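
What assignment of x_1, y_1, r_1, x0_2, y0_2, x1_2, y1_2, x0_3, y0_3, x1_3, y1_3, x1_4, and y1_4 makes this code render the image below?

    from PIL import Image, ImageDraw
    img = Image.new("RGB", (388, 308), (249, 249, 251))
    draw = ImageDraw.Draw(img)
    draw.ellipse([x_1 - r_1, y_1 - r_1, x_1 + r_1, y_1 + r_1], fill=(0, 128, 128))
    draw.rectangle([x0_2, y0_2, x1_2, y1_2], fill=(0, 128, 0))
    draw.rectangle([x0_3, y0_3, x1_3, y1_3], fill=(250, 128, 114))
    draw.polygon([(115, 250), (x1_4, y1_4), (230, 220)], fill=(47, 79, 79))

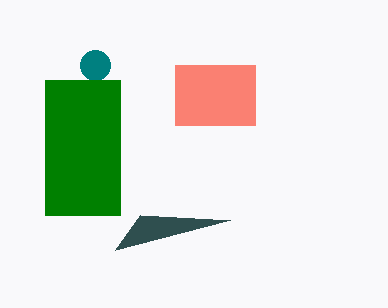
x_1 = 95; y_1 = 65; r_1 = 15; x0_2 = 45; y0_2 = 80; x1_2 = 120; y1_2 = 215; x0_3 = 175; y0_3 = 65; x1_3 = 255; y1_3 = 125; x1_4 = 140; y1_4 = 215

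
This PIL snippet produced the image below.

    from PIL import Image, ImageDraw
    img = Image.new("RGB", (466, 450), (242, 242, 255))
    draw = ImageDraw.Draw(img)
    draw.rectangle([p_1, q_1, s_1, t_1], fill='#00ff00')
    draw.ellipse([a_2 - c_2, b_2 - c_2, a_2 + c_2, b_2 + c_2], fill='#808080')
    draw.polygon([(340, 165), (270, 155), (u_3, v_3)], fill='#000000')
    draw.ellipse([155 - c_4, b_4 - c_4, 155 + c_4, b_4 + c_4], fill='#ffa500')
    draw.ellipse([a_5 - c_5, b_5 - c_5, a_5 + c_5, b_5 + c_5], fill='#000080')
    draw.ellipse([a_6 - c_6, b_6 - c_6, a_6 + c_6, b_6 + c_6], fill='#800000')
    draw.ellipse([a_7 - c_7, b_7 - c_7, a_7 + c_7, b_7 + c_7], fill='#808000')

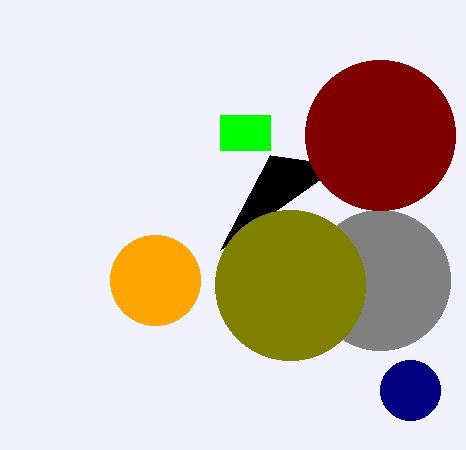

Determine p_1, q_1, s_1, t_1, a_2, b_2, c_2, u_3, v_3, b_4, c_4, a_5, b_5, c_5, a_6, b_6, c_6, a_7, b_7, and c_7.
p_1 = 220; q_1 = 115; s_1 = 270; t_1 = 150; a_2 = 380; b_2 = 280; c_2 = 70; u_3 = 220; v_3 = 250; b_4 = 280; c_4 = 45; a_5 = 410; b_5 = 390; c_5 = 30; a_6 = 380; b_6 = 135; c_6 = 75; a_7 = 290; b_7 = 285; c_7 = 75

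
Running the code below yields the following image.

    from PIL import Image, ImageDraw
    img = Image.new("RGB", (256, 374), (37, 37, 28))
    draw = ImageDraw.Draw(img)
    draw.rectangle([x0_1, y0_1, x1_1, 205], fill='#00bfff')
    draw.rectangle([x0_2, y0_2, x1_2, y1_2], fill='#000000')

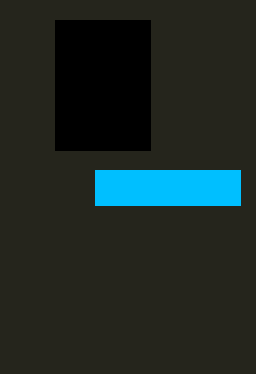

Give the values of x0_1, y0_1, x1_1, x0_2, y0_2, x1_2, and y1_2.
x0_1 = 95; y0_1 = 170; x1_1 = 240; x0_2 = 55; y0_2 = 20; x1_2 = 150; y1_2 = 150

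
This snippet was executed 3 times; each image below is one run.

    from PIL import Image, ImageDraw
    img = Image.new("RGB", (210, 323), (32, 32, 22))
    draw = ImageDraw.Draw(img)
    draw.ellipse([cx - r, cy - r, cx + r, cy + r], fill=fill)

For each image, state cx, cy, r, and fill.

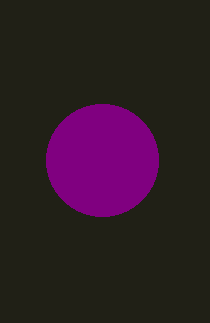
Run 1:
cx = 102; cy = 160; r = 56; fill = 'purple'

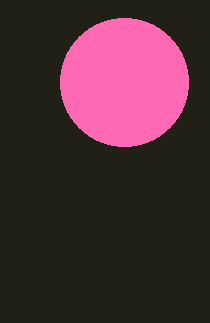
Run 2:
cx = 124
cy = 82
r = 64
fill = 'hotpink'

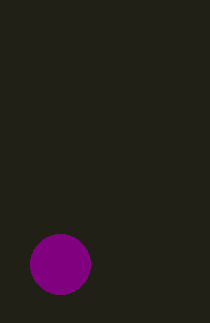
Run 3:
cx = 60; cy = 264; r = 30; fill = 'purple'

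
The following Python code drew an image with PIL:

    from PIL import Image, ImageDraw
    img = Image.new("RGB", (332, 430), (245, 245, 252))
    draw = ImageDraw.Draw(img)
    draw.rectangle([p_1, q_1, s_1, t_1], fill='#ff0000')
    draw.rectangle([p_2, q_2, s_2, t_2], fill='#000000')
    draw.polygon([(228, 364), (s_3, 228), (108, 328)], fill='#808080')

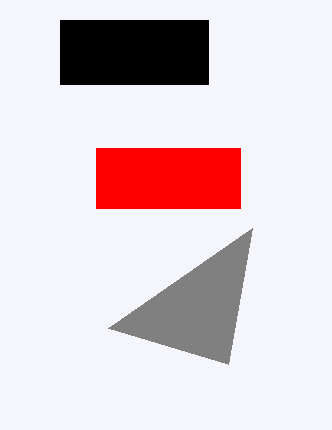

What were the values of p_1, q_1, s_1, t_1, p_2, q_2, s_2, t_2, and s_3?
p_1 = 96, q_1 = 148, s_1 = 240, t_1 = 208, p_2 = 60, q_2 = 20, s_2 = 208, t_2 = 84, s_3 = 252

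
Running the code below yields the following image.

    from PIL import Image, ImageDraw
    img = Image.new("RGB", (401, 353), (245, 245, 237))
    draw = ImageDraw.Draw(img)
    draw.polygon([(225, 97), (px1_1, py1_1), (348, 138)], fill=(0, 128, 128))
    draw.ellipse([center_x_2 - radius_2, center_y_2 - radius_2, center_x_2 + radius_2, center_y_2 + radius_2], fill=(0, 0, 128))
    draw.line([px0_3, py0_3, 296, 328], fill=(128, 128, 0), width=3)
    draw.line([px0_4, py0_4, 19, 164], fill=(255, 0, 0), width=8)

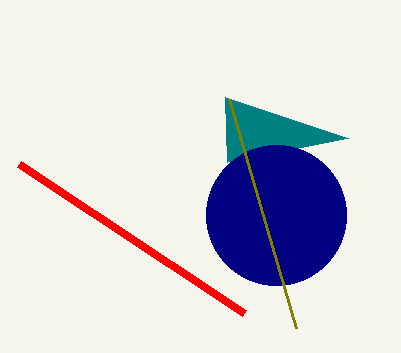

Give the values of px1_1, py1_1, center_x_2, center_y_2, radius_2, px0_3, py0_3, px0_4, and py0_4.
px1_1 = 227; py1_1 = 162; center_x_2 = 276; center_y_2 = 215; radius_2 = 70; px0_3 = 229; py0_3 = 99; px0_4 = 244; py0_4 = 313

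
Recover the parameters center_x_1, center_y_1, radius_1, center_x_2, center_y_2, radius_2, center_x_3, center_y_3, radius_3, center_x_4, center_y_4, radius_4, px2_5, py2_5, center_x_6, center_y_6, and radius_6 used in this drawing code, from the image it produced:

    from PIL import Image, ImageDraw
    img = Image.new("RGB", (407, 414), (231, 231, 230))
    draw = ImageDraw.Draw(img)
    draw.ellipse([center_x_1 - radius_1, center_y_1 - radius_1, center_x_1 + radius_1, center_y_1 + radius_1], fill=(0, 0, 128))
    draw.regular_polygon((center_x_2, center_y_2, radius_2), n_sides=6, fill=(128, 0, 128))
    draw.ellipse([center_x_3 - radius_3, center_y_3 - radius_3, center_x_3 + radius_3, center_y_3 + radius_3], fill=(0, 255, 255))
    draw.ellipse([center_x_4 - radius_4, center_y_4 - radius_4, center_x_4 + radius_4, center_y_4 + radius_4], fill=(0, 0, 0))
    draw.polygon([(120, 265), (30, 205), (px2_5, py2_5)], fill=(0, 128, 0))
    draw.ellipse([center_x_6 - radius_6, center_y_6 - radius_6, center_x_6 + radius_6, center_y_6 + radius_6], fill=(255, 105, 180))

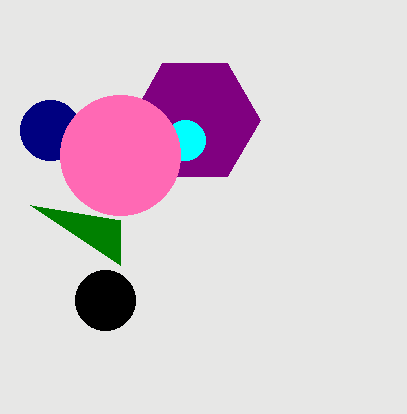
center_x_1 = 50; center_y_1 = 130; radius_1 = 30; center_x_2 = 195; center_y_2 = 120; radius_2 = 65; center_x_3 = 185; center_y_3 = 140; radius_3 = 20; center_x_4 = 105; center_y_4 = 300; radius_4 = 30; px2_5 = 120; py2_5 = 220; center_x_6 = 120; center_y_6 = 155; radius_6 = 60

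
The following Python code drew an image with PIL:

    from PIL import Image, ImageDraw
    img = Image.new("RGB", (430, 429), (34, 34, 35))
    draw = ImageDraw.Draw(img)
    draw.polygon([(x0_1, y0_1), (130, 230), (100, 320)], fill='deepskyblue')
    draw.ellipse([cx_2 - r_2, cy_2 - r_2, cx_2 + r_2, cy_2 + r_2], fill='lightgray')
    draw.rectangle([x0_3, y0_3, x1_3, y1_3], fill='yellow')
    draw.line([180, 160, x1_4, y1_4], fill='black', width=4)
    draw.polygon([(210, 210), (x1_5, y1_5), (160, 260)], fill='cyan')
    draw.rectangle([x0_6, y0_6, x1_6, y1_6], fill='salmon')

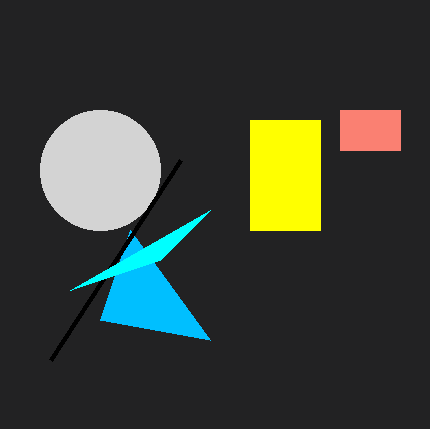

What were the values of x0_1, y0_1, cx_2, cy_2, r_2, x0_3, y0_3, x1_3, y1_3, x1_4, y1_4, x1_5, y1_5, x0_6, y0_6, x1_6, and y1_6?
x0_1 = 210, y0_1 = 340, cx_2 = 100, cy_2 = 170, r_2 = 60, x0_3 = 250, y0_3 = 120, x1_3 = 320, y1_3 = 230, x1_4 = 50, y1_4 = 360, x1_5 = 70, y1_5 = 290, x0_6 = 340, y0_6 = 110, x1_6 = 400, y1_6 = 150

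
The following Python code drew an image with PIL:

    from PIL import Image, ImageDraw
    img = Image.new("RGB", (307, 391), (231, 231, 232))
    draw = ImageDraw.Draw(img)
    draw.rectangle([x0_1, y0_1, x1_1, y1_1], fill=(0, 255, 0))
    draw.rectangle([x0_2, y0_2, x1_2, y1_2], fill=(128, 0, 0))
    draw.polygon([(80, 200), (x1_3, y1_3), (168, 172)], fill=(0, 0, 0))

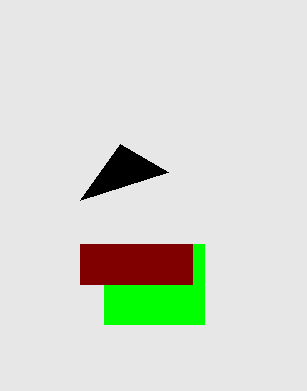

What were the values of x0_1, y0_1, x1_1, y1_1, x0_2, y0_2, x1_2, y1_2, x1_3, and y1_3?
x0_1 = 104, y0_1 = 244, x1_1 = 204, y1_1 = 324, x0_2 = 80, y0_2 = 244, x1_2 = 192, y1_2 = 284, x1_3 = 120, y1_3 = 144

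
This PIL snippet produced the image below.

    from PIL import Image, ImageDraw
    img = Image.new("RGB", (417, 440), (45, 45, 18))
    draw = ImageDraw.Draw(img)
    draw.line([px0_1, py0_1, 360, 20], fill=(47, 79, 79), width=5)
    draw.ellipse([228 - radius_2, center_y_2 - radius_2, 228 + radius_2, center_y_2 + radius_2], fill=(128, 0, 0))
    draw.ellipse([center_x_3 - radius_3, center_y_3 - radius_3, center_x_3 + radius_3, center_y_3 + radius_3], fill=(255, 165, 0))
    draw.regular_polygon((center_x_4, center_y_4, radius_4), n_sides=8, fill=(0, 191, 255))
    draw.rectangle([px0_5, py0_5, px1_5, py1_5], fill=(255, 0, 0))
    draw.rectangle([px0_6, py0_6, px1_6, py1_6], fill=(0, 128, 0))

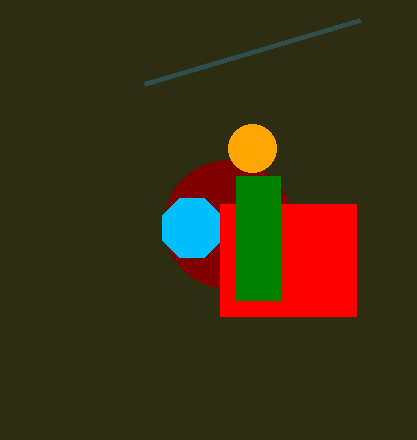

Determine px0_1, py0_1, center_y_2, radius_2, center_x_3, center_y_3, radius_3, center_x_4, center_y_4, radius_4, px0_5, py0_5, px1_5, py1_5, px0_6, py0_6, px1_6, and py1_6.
px0_1 = 144, py0_1 = 84, center_y_2 = 224, radius_2 = 64, center_x_3 = 252, center_y_3 = 148, radius_3 = 24, center_x_4 = 192, center_y_4 = 228, radius_4 = 32, px0_5 = 220, py0_5 = 204, px1_5 = 356, py1_5 = 316, px0_6 = 236, py0_6 = 176, px1_6 = 280, py1_6 = 300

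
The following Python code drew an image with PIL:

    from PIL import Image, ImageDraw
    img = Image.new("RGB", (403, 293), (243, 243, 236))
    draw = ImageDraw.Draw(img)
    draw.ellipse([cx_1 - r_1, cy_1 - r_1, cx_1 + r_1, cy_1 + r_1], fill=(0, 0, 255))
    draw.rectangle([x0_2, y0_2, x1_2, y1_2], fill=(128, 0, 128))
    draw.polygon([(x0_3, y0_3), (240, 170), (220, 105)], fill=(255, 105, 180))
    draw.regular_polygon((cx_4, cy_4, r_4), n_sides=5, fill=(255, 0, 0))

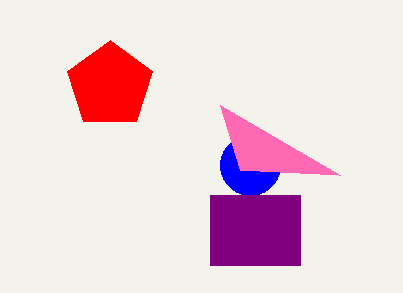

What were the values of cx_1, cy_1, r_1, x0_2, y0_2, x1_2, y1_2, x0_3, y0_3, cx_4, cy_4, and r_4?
cx_1 = 250, cy_1 = 165, r_1 = 30, x0_2 = 210, y0_2 = 195, x1_2 = 300, y1_2 = 265, x0_3 = 340, y0_3 = 175, cx_4 = 110, cy_4 = 85, r_4 = 45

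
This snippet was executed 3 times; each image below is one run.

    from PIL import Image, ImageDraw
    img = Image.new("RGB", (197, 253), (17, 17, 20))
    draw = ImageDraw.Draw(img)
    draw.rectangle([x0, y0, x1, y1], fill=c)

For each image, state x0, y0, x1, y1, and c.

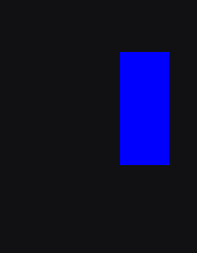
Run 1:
x0 = 120; y0 = 52; x1 = 168; y1 = 164; c = 'blue'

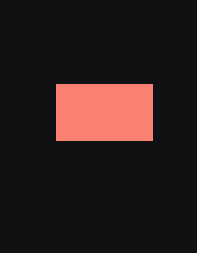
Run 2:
x0 = 56
y0 = 84
x1 = 152
y1 = 140
c = 'salmon'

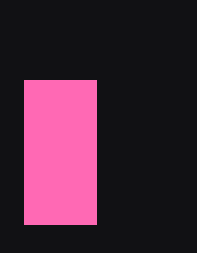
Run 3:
x0 = 24; y0 = 80; x1 = 96; y1 = 224; c = 'hotpink'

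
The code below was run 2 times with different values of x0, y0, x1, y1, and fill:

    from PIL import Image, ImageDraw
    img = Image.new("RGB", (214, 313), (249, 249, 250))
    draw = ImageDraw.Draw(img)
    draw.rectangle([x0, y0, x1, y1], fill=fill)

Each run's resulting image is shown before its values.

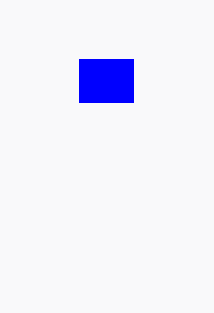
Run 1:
x0 = 79; y0 = 59; x1 = 133; y1 = 102; fill = 'blue'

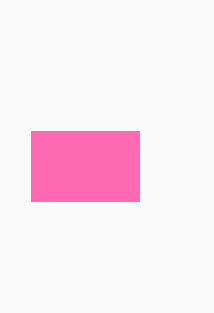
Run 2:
x0 = 31, y0 = 131, x1 = 139, y1 = 201, fill = 'hotpink'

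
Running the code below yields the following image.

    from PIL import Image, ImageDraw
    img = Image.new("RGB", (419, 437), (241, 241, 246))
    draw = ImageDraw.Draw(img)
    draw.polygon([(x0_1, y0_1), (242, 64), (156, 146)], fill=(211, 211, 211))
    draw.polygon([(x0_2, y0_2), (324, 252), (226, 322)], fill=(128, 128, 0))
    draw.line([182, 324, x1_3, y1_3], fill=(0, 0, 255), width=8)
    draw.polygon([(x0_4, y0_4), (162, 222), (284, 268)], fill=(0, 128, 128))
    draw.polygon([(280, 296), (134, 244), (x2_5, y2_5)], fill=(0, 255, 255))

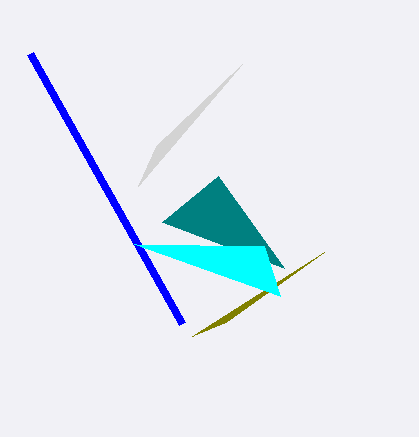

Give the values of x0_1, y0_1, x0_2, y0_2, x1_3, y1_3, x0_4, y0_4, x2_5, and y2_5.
x0_1 = 138, y0_1 = 186, x0_2 = 192, y0_2 = 336, x1_3 = 30, y1_3 = 54, x0_4 = 218, y0_4 = 176, x2_5 = 264, y2_5 = 246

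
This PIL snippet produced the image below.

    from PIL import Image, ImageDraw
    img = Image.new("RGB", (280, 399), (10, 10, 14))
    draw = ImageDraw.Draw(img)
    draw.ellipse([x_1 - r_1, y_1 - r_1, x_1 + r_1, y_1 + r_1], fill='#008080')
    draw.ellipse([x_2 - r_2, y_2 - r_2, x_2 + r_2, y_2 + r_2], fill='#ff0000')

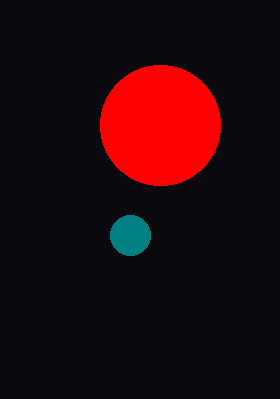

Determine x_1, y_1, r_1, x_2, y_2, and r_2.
x_1 = 130, y_1 = 235, r_1 = 20, x_2 = 160, y_2 = 125, r_2 = 60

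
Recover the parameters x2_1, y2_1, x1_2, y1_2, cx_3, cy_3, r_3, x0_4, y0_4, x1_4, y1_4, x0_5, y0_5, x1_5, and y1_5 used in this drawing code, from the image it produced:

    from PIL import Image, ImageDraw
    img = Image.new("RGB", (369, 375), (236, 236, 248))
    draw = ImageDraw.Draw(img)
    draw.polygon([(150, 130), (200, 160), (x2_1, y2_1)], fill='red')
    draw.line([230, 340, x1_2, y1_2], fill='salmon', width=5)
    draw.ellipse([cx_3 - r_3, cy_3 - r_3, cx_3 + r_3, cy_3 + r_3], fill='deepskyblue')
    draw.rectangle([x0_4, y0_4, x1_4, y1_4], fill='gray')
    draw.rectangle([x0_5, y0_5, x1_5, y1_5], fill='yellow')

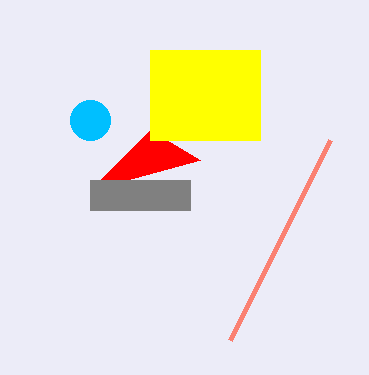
x2_1 = 90; y2_1 = 190; x1_2 = 330; y1_2 = 140; cx_3 = 90; cy_3 = 120; r_3 = 20; x0_4 = 90; y0_4 = 180; x1_4 = 190; y1_4 = 210; x0_5 = 150; y0_5 = 50; x1_5 = 260; y1_5 = 140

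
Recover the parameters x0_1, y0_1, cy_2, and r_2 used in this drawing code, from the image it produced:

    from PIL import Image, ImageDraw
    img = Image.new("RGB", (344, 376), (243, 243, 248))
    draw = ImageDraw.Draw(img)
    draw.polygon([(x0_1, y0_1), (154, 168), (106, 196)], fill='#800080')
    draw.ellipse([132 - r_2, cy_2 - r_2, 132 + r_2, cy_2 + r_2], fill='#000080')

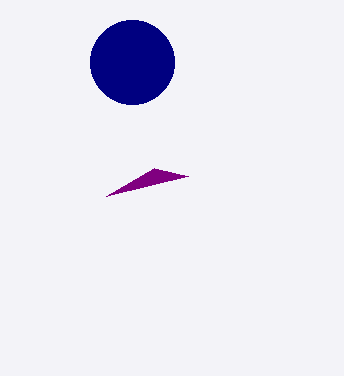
x0_1 = 188; y0_1 = 176; cy_2 = 62; r_2 = 42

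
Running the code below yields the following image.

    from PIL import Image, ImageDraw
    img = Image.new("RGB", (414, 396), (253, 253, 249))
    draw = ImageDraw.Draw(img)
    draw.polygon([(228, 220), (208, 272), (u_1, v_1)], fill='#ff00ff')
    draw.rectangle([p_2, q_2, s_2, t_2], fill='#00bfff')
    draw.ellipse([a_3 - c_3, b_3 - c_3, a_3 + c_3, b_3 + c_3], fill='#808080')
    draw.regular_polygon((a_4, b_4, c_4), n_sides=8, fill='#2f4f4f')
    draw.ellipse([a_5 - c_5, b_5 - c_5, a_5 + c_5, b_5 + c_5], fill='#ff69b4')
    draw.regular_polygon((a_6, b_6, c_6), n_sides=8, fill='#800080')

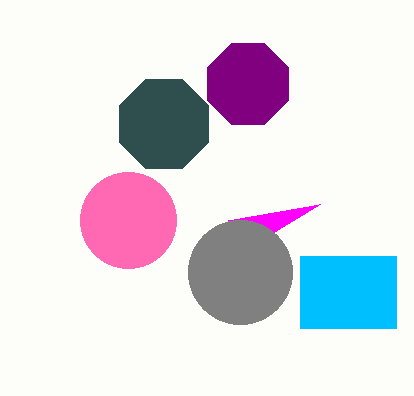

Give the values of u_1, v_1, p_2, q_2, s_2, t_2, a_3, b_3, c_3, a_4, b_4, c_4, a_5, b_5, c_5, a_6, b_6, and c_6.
u_1 = 320; v_1 = 204; p_2 = 300; q_2 = 256; s_2 = 396; t_2 = 328; a_3 = 240; b_3 = 272; c_3 = 52; a_4 = 164; b_4 = 124; c_4 = 48; a_5 = 128; b_5 = 220; c_5 = 48; a_6 = 248; b_6 = 84; c_6 = 44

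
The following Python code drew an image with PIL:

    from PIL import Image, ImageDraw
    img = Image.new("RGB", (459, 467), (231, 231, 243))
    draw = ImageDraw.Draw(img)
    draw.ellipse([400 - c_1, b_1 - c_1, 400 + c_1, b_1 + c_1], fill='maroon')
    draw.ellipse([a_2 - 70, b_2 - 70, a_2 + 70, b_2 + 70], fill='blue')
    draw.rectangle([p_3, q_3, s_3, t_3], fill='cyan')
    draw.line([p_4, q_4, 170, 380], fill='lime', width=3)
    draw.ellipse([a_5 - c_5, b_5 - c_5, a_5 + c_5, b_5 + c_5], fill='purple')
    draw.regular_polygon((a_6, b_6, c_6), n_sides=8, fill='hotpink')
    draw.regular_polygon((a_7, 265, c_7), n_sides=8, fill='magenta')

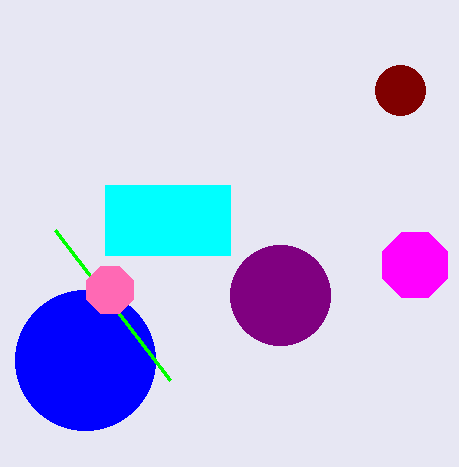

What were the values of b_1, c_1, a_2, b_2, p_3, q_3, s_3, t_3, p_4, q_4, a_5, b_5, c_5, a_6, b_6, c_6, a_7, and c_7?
b_1 = 90
c_1 = 25
a_2 = 85
b_2 = 360
p_3 = 105
q_3 = 185
s_3 = 230
t_3 = 255
p_4 = 55
q_4 = 230
a_5 = 280
b_5 = 295
c_5 = 50
a_6 = 110
b_6 = 290
c_6 = 25
a_7 = 415
c_7 = 35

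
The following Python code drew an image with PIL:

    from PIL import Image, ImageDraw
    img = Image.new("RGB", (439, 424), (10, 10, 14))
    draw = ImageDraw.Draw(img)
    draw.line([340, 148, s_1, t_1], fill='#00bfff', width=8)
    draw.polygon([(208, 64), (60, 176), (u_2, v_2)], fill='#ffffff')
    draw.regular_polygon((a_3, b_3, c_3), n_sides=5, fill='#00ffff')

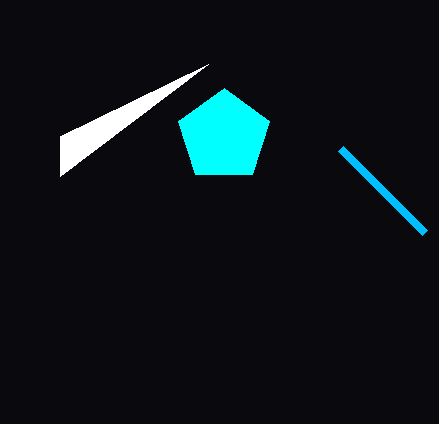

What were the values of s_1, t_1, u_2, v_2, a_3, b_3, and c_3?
s_1 = 424; t_1 = 232; u_2 = 60; v_2 = 136; a_3 = 224; b_3 = 136; c_3 = 48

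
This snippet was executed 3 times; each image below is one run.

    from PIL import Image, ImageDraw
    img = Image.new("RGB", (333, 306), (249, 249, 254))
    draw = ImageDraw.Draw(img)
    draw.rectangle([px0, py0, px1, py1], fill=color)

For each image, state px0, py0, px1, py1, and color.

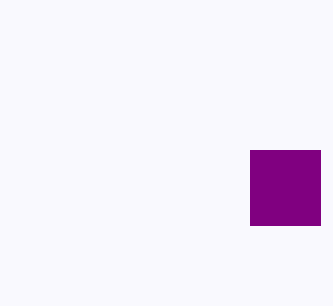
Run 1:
px0 = 250
py0 = 150
px1 = 320
py1 = 225
color = 'purple'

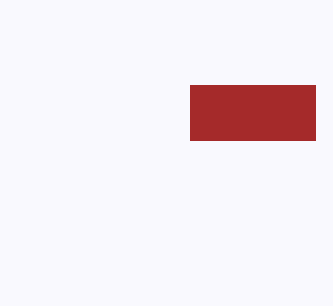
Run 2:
px0 = 190; py0 = 85; px1 = 315; py1 = 140; color = 'brown'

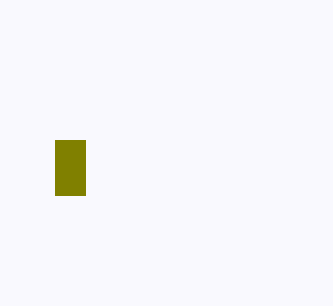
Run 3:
px0 = 55
py0 = 140
px1 = 85
py1 = 195
color = 'olive'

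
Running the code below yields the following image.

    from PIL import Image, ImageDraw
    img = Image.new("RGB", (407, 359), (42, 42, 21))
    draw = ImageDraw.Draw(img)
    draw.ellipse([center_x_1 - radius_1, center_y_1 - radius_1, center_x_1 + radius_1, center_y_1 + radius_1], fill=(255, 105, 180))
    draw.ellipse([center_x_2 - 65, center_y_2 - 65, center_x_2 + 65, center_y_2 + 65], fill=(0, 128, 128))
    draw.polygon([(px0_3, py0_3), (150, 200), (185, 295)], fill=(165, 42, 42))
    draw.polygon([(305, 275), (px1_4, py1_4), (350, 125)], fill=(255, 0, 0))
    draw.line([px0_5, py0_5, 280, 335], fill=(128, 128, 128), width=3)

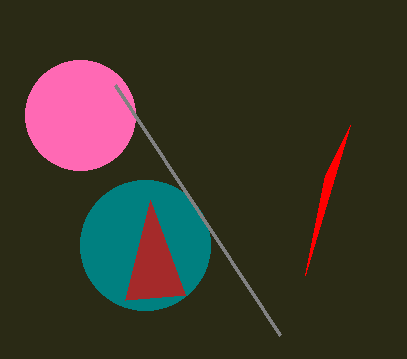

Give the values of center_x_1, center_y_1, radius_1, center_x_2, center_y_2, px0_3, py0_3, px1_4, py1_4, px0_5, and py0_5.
center_x_1 = 80; center_y_1 = 115; radius_1 = 55; center_x_2 = 145; center_y_2 = 245; px0_3 = 125; py0_3 = 300; px1_4 = 325; py1_4 = 175; px0_5 = 115; py0_5 = 85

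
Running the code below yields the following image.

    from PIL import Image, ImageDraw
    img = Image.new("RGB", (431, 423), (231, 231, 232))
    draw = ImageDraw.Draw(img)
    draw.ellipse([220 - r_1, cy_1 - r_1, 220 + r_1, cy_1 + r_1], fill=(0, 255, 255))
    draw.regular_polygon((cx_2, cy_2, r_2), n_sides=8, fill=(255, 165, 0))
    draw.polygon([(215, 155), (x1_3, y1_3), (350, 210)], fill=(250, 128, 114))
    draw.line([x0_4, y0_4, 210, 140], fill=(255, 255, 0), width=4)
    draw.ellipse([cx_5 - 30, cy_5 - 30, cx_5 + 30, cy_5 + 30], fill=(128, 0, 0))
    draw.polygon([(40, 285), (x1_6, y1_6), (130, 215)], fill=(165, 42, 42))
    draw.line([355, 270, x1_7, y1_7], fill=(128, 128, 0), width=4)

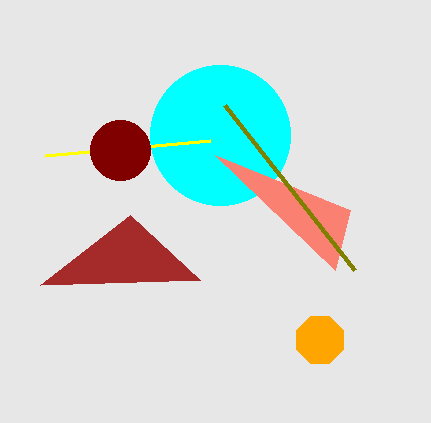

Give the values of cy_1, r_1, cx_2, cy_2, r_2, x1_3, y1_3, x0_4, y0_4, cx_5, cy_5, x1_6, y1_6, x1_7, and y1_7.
cy_1 = 135, r_1 = 70, cx_2 = 320, cy_2 = 340, r_2 = 25, x1_3 = 335, y1_3 = 270, x0_4 = 45, y0_4 = 155, cx_5 = 120, cy_5 = 150, x1_6 = 200, y1_6 = 280, x1_7 = 225, y1_7 = 105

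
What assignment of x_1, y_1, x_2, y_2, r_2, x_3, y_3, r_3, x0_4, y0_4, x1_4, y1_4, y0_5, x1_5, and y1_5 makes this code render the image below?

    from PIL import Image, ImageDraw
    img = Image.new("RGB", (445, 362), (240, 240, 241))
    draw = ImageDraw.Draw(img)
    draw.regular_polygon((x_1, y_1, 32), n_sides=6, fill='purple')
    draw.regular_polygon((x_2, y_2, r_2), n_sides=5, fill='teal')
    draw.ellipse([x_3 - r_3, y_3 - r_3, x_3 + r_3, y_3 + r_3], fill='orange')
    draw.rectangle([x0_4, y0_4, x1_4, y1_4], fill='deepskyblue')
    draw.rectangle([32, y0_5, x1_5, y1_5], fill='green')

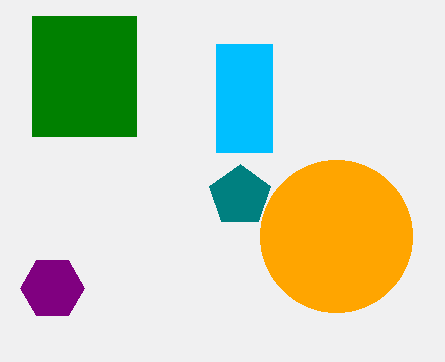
x_1 = 52; y_1 = 288; x_2 = 240; y_2 = 196; r_2 = 32; x_3 = 336; y_3 = 236; r_3 = 76; x0_4 = 216; y0_4 = 44; x1_4 = 272; y1_4 = 152; y0_5 = 16; x1_5 = 136; y1_5 = 136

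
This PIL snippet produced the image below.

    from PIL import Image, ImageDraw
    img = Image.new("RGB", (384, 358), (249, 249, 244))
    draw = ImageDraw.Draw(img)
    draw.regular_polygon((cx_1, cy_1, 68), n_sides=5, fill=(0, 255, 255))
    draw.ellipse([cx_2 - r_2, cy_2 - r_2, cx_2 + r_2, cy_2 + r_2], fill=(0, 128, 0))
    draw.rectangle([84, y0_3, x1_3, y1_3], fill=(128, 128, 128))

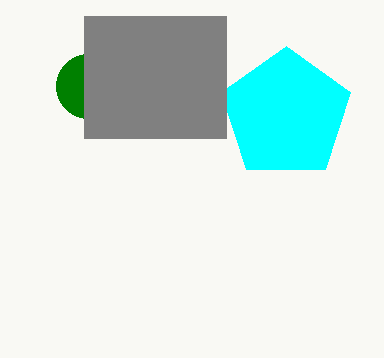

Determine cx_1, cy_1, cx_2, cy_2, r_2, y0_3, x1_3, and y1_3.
cx_1 = 286; cy_1 = 114; cx_2 = 88; cy_2 = 86; r_2 = 32; y0_3 = 16; x1_3 = 226; y1_3 = 138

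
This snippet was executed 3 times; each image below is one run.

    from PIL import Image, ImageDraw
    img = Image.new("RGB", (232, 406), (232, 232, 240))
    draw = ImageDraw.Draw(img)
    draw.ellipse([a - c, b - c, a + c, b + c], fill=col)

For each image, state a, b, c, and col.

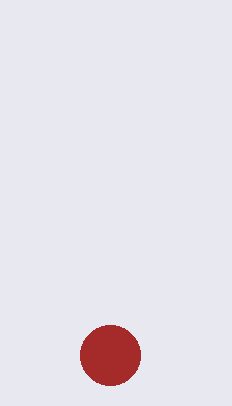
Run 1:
a = 110, b = 355, c = 30, col = 'brown'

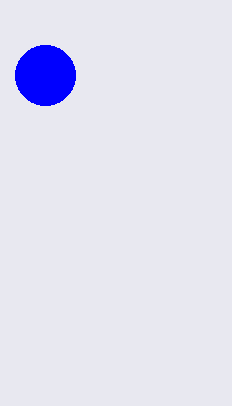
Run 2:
a = 45; b = 75; c = 30; col = 'blue'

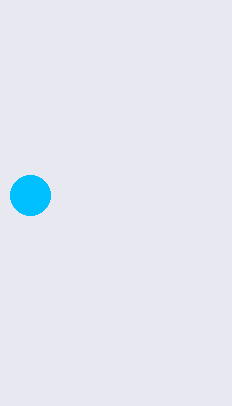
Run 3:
a = 30; b = 195; c = 20; col = 'deepskyblue'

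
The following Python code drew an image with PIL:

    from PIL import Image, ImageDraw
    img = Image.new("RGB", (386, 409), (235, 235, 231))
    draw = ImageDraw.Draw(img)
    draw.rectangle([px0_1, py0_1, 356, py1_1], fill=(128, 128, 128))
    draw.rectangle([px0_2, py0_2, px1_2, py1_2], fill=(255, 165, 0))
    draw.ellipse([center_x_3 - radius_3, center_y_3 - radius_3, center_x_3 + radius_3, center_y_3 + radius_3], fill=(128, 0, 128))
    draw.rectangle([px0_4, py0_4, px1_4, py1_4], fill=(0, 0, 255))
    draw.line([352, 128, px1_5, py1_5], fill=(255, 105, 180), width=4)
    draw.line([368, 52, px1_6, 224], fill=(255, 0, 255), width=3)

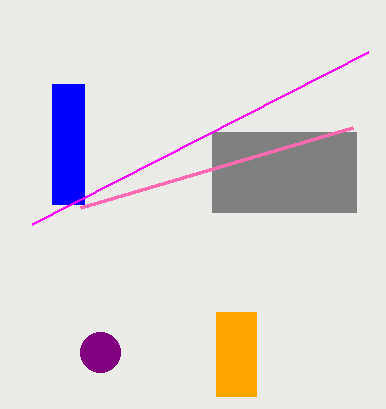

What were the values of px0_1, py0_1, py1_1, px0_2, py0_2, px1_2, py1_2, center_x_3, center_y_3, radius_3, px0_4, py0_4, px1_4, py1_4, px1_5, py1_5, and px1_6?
px0_1 = 212; py0_1 = 132; py1_1 = 212; px0_2 = 216; py0_2 = 312; px1_2 = 256; py1_2 = 396; center_x_3 = 100; center_y_3 = 352; radius_3 = 20; px0_4 = 52; py0_4 = 84; px1_4 = 84; py1_4 = 204; px1_5 = 80; py1_5 = 208; px1_6 = 32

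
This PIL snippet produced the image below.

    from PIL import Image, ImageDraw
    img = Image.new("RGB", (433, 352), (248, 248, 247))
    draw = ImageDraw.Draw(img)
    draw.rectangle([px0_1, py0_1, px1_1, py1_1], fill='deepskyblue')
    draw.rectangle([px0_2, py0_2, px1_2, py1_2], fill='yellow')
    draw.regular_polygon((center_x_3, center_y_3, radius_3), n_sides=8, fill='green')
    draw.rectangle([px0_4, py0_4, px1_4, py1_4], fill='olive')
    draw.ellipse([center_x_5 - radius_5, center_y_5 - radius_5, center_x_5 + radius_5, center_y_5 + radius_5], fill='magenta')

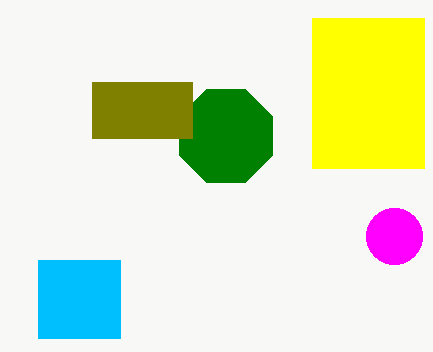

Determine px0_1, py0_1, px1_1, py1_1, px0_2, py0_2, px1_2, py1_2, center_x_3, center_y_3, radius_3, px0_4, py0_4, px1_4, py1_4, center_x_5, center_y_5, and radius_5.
px0_1 = 38
py0_1 = 260
px1_1 = 120
py1_1 = 338
px0_2 = 312
py0_2 = 18
px1_2 = 424
py1_2 = 168
center_x_3 = 226
center_y_3 = 136
radius_3 = 50
px0_4 = 92
py0_4 = 82
px1_4 = 192
py1_4 = 138
center_x_5 = 394
center_y_5 = 236
radius_5 = 28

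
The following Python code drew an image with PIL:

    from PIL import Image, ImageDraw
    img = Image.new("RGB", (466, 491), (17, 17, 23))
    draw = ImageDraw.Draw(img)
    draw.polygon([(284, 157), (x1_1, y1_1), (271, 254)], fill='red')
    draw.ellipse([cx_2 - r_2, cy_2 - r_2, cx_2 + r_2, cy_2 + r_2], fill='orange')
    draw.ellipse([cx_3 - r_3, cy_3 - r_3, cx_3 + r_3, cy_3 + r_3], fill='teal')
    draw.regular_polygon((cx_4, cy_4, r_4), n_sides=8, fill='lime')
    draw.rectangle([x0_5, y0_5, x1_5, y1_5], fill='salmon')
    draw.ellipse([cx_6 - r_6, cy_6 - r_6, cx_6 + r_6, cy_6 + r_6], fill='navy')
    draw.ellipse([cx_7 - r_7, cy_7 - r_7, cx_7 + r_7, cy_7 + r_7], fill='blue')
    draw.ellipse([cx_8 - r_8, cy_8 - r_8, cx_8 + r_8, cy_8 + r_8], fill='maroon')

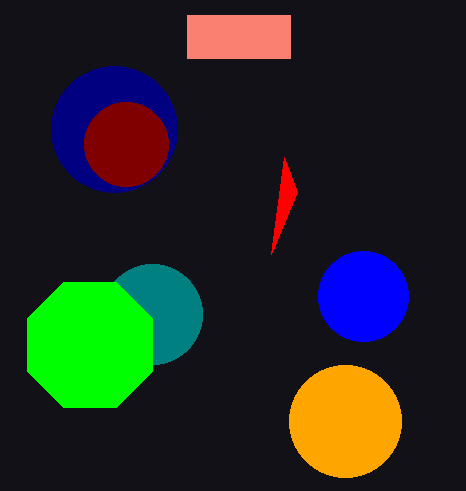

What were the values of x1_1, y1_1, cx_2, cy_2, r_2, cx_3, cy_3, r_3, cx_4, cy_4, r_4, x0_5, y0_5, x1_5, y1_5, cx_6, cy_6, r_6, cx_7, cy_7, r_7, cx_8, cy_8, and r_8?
x1_1 = 297
y1_1 = 192
cx_2 = 345
cy_2 = 421
r_2 = 56
cx_3 = 152
cy_3 = 314
r_3 = 50
cx_4 = 90
cy_4 = 345
r_4 = 68
x0_5 = 187
y0_5 = 15
x1_5 = 290
y1_5 = 58
cx_6 = 114
cy_6 = 129
r_6 = 63
cx_7 = 363
cy_7 = 296
r_7 = 45
cx_8 = 126
cy_8 = 144
r_8 = 42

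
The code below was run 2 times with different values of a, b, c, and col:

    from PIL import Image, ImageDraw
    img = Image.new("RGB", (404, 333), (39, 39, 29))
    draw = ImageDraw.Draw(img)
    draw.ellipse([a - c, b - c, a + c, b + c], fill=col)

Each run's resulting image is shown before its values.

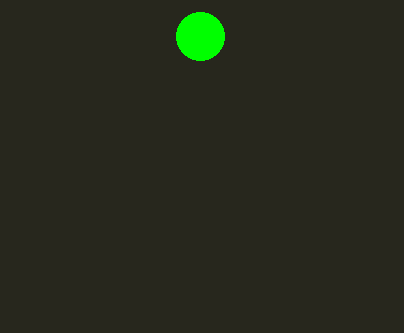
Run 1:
a = 200, b = 36, c = 24, col = 'lime'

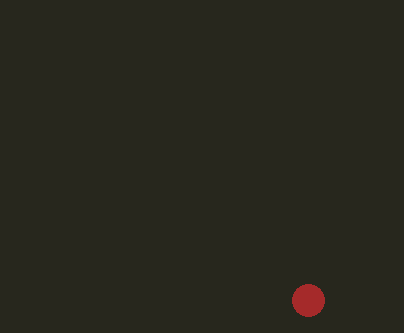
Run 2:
a = 308; b = 300; c = 16; col = 'brown'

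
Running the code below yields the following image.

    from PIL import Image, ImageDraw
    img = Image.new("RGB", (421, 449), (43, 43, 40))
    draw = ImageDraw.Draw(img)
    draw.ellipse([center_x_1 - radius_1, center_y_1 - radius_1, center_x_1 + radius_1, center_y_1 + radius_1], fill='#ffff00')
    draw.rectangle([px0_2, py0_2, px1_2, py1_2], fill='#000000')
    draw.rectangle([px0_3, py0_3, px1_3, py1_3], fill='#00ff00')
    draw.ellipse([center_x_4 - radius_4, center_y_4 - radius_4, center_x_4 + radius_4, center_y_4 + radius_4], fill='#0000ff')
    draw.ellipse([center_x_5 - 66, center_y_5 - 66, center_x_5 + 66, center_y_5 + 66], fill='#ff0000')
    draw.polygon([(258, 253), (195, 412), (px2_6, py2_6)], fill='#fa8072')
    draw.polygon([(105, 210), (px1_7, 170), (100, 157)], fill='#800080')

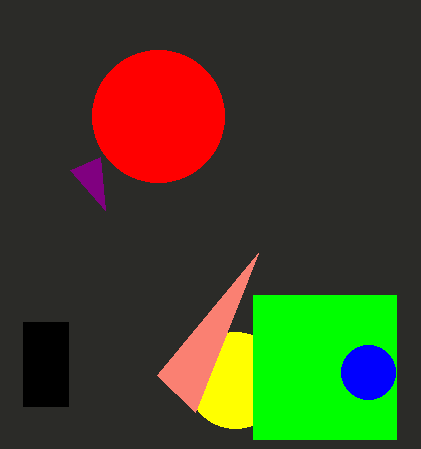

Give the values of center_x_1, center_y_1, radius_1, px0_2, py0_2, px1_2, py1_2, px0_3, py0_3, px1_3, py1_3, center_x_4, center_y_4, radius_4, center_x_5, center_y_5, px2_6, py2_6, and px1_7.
center_x_1 = 235
center_y_1 = 380
radius_1 = 48
px0_2 = 23
py0_2 = 322
px1_2 = 68
py1_2 = 406
px0_3 = 253
py0_3 = 295
px1_3 = 396
py1_3 = 439
center_x_4 = 368
center_y_4 = 372
radius_4 = 27
center_x_5 = 158
center_y_5 = 116
px2_6 = 157
py2_6 = 375
px1_7 = 70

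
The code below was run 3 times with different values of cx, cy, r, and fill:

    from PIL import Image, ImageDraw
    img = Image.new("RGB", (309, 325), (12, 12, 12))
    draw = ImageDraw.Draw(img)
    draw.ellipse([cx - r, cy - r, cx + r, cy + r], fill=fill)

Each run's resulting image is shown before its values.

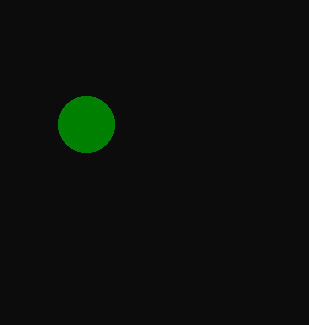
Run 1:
cx = 86, cy = 124, r = 28, fill = 'green'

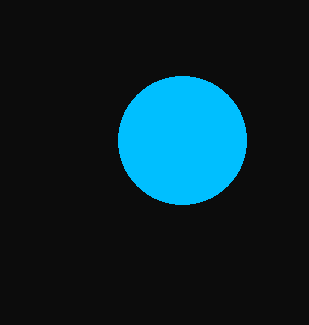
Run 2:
cx = 182
cy = 140
r = 64
fill = 'deepskyblue'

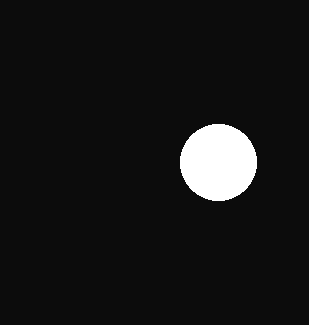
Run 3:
cx = 218; cy = 162; r = 38; fill = 'white'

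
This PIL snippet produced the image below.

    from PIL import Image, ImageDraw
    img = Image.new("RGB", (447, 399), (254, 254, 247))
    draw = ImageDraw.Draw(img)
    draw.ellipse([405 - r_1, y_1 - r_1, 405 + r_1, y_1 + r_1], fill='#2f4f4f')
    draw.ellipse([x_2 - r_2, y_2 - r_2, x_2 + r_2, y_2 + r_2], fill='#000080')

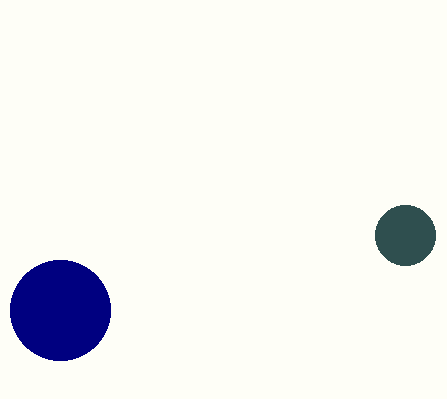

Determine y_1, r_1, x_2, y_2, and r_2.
y_1 = 235, r_1 = 30, x_2 = 60, y_2 = 310, r_2 = 50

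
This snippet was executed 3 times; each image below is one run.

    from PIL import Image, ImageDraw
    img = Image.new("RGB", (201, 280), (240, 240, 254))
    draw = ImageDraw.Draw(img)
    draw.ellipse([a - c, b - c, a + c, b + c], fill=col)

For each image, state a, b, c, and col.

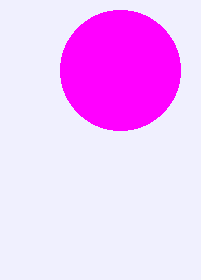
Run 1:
a = 120, b = 70, c = 60, col = 'magenta'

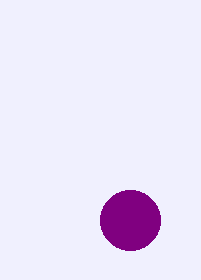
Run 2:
a = 130, b = 220, c = 30, col = 'purple'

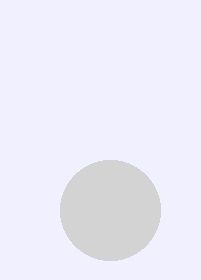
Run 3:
a = 110, b = 210, c = 50, col = 'lightgray'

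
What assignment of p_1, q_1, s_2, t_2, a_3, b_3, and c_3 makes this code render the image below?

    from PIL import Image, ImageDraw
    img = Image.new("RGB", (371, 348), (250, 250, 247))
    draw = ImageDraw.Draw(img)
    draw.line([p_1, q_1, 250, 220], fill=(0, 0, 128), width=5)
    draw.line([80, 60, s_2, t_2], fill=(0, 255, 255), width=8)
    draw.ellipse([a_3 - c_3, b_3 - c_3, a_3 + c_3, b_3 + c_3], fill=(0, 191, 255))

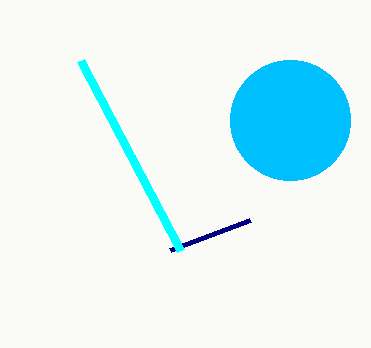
p_1 = 170; q_1 = 250; s_2 = 180; t_2 = 250; a_3 = 290; b_3 = 120; c_3 = 60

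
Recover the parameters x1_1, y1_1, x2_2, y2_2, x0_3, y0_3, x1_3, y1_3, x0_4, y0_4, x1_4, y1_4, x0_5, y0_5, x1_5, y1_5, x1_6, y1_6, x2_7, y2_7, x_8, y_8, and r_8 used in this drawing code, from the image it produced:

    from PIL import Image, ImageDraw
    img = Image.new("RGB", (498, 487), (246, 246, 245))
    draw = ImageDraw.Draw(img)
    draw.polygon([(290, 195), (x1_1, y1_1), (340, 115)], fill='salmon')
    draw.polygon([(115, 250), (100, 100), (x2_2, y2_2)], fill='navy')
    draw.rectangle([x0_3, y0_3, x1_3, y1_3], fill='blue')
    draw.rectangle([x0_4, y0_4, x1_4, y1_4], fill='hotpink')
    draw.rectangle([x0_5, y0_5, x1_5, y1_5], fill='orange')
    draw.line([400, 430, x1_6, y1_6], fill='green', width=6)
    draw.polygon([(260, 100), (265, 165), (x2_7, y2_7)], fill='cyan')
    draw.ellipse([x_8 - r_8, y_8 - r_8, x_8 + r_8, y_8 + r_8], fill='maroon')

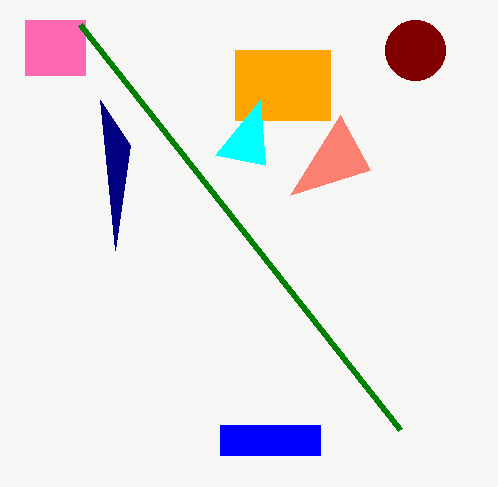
x1_1 = 370; y1_1 = 170; x2_2 = 130; y2_2 = 145; x0_3 = 220; y0_3 = 425; x1_3 = 320; y1_3 = 455; x0_4 = 25; y0_4 = 20; x1_4 = 85; y1_4 = 75; x0_5 = 235; y0_5 = 50; x1_5 = 330; y1_5 = 120; x1_6 = 80; y1_6 = 25; x2_7 = 215; y2_7 = 155; x_8 = 415; y_8 = 50; r_8 = 30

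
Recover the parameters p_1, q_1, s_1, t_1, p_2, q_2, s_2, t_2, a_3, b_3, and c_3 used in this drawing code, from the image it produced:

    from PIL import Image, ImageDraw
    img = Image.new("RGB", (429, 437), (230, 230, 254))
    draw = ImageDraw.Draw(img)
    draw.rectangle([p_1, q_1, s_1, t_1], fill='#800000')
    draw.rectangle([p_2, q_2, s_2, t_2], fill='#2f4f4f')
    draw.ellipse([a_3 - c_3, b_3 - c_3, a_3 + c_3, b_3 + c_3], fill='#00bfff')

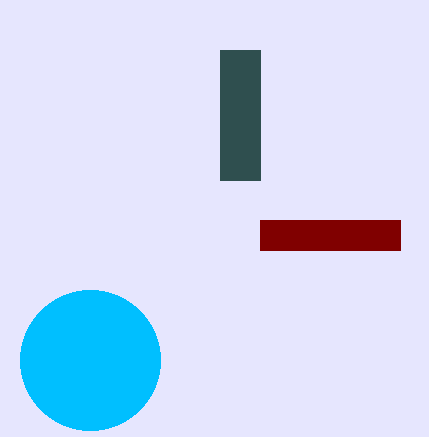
p_1 = 260, q_1 = 220, s_1 = 400, t_1 = 250, p_2 = 220, q_2 = 50, s_2 = 260, t_2 = 180, a_3 = 90, b_3 = 360, c_3 = 70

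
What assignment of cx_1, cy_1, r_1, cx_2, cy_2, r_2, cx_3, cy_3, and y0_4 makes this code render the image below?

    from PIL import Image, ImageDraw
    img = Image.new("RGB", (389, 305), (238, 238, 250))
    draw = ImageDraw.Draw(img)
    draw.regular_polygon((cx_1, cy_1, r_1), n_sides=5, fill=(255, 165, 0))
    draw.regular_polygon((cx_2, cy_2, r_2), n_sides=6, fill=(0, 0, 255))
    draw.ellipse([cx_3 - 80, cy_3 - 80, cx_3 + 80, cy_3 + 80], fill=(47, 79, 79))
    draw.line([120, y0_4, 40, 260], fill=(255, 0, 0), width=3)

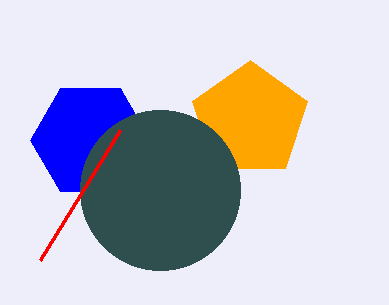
cx_1 = 250
cy_1 = 120
r_1 = 60
cx_2 = 90
cy_2 = 140
r_2 = 60
cx_3 = 160
cy_3 = 190
y0_4 = 130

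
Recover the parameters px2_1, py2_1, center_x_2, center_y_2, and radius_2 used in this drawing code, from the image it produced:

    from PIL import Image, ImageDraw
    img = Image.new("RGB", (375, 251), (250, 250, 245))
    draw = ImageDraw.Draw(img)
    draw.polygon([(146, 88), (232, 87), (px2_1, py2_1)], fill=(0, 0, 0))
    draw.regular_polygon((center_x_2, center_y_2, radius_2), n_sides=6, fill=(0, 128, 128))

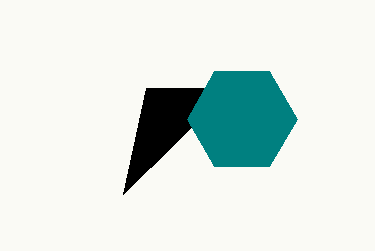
px2_1 = 123; py2_1 = 194; center_x_2 = 242; center_y_2 = 119; radius_2 = 55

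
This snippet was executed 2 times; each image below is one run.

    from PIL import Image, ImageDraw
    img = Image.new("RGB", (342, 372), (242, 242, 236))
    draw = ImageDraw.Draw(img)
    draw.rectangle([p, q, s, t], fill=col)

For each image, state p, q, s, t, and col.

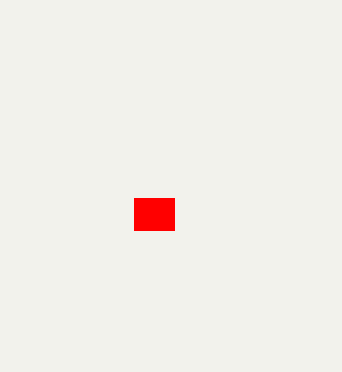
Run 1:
p = 134; q = 198; s = 174; t = 230; col = 'red'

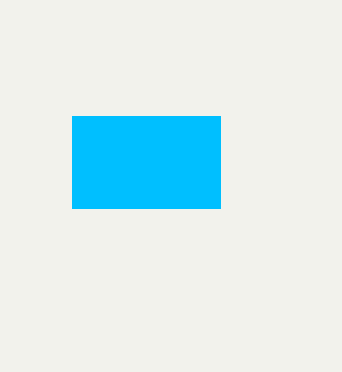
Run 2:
p = 72, q = 116, s = 220, t = 208, col = 'deepskyblue'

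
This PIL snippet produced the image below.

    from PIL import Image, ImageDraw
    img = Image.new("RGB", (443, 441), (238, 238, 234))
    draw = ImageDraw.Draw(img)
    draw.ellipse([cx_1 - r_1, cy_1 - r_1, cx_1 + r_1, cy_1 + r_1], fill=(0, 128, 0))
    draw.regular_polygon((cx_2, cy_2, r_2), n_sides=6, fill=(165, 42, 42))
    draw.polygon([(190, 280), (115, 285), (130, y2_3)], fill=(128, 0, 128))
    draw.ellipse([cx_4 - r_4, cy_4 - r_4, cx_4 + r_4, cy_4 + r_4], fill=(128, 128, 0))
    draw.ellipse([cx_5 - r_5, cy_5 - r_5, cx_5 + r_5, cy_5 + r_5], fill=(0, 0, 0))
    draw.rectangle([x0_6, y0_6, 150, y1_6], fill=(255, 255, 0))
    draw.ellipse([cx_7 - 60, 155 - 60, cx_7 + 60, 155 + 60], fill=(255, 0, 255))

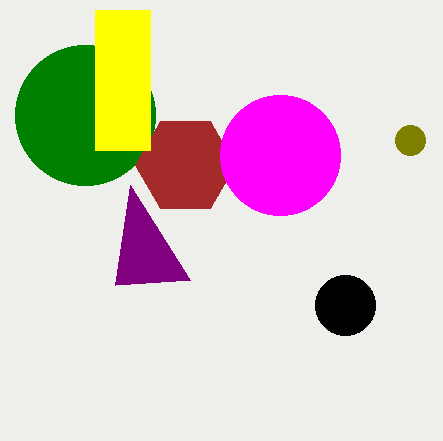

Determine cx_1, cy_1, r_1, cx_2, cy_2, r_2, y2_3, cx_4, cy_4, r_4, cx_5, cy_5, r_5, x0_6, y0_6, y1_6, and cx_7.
cx_1 = 85
cy_1 = 115
r_1 = 70
cx_2 = 185
cy_2 = 165
r_2 = 50
y2_3 = 185
cx_4 = 410
cy_4 = 140
r_4 = 15
cx_5 = 345
cy_5 = 305
r_5 = 30
x0_6 = 95
y0_6 = 10
y1_6 = 150
cx_7 = 280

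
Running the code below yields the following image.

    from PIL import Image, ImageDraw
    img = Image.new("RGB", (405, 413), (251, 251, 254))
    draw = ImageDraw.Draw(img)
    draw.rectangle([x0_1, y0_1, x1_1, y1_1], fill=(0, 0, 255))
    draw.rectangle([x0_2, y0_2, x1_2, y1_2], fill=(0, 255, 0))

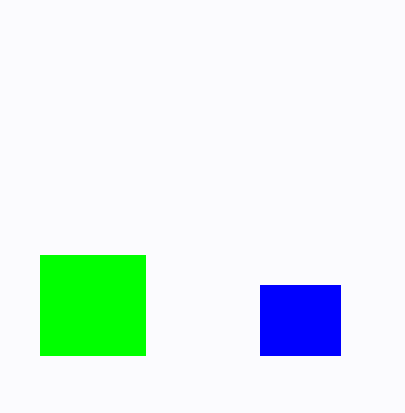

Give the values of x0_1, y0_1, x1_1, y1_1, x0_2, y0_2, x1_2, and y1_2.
x0_1 = 260, y0_1 = 285, x1_1 = 340, y1_1 = 355, x0_2 = 40, y0_2 = 255, x1_2 = 145, y1_2 = 355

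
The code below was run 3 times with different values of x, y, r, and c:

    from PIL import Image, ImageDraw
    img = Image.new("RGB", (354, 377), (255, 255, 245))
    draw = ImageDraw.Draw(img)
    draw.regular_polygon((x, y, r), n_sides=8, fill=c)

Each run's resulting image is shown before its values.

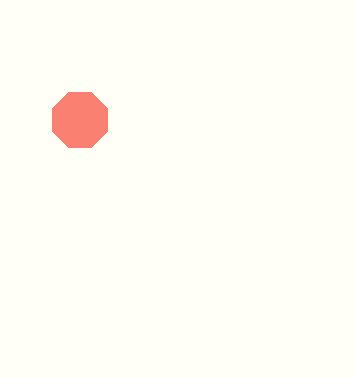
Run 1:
x = 80
y = 120
r = 30
c = 'salmon'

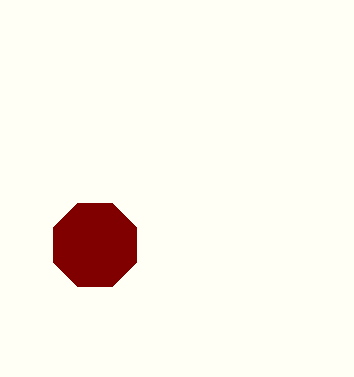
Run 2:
x = 95, y = 245, r = 45, c = 'maroon'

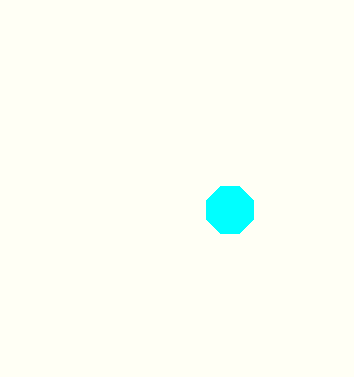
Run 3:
x = 230; y = 210; r = 25; c = 'cyan'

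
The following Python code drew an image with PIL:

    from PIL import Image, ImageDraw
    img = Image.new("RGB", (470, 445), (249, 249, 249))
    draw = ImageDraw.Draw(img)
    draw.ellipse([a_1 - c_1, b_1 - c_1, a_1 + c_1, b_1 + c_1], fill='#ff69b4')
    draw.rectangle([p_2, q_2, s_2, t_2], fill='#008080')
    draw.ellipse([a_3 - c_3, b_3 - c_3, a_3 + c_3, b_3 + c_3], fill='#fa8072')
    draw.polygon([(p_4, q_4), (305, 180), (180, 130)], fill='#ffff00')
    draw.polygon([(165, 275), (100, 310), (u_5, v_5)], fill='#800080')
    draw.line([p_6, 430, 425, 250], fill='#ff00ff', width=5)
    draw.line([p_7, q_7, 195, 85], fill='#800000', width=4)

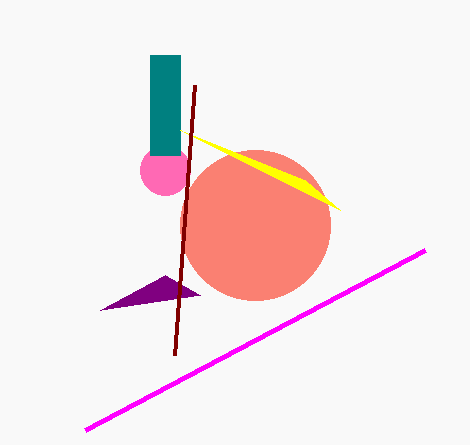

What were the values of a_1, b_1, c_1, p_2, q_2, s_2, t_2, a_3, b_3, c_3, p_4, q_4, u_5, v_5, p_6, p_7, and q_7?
a_1 = 165; b_1 = 170; c_1 = 25; p_2 = 150; q_2 = 55; s_2 = 180; t_2 = 155; a_3 = 255; b_3 = 225; c_3 = 75; p_4 = 340; q_4 = 210; u_5 = 200; v_5 = 295; p_6 = 85; p_7 = 175; q_7 = 355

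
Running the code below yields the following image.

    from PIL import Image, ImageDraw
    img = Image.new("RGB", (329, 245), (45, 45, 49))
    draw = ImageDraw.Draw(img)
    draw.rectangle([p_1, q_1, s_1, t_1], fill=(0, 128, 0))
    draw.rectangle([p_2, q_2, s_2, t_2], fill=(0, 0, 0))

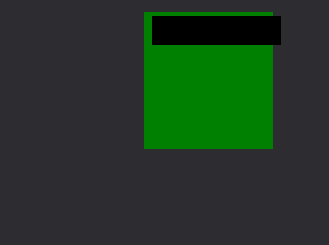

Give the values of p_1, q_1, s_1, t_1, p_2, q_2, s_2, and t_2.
p_1 = 144
q_1 = 12
s_1 = 272
t_1 = 148
p_2 = 152
q_2 = 16
s_2 = 280
t_2 = 44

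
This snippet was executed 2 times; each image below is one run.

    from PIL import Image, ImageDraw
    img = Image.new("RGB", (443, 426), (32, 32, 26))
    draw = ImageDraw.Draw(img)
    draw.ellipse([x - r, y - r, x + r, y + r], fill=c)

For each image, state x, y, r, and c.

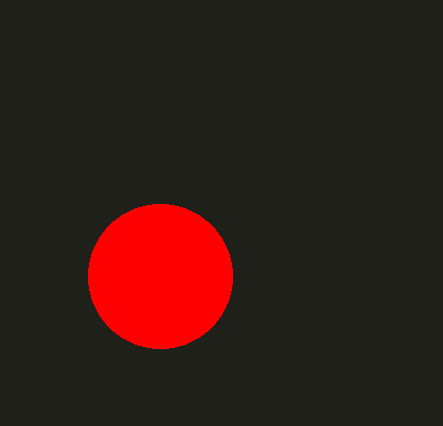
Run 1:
x = 160; y = 276; r = 72; c = 'red'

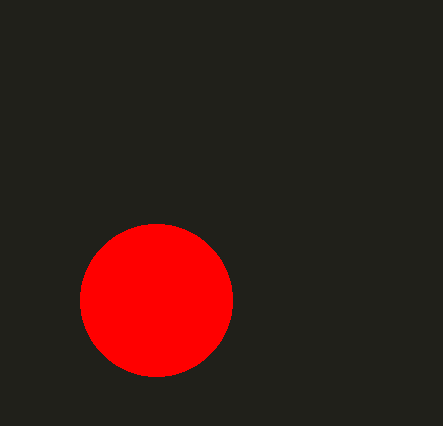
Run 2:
x = 156
y = 300
r = 76
c = 'red'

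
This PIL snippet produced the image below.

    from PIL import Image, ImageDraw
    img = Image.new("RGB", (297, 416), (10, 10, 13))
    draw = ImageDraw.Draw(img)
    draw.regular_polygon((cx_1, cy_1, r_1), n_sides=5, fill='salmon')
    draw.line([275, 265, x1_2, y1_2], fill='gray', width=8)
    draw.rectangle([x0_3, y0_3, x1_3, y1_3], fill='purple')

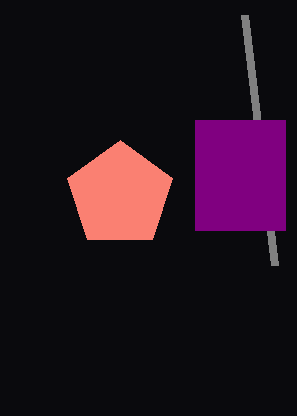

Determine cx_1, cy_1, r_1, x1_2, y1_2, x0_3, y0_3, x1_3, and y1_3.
cx_1 = 120; cy_1 = 195; r_1 = 55; x1_2 = 245; y1_2 = 15; x0_3 = 195; y0_3 = 120; x1_3 = 285; y1_3 = 230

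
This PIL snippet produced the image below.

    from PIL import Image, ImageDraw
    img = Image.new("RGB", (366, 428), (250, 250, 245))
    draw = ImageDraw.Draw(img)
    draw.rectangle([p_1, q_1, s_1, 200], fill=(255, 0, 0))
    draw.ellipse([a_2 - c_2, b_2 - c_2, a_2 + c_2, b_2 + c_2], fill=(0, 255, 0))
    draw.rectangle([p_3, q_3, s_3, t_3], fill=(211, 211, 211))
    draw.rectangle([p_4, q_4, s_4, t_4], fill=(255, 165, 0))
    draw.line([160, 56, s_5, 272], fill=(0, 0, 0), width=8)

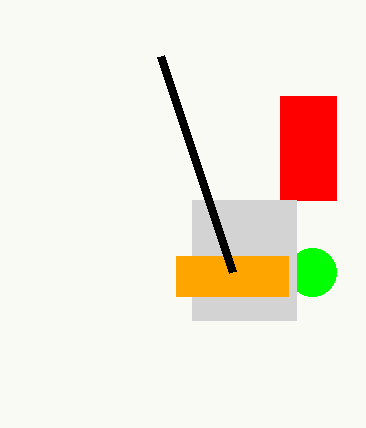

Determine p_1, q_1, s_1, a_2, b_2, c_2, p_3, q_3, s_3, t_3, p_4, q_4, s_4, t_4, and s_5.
p_1 = 280, q_1 = 96, s_1 = 336, a_2 = 312, b_2 = 272, c_2 = 24, p_3 = 192, q_3 = 200, s_3 = 296, t_3 = 320, p_4 = 176, q_4 = 256, s_4 = 288, t_4 = 296, s_5 = 232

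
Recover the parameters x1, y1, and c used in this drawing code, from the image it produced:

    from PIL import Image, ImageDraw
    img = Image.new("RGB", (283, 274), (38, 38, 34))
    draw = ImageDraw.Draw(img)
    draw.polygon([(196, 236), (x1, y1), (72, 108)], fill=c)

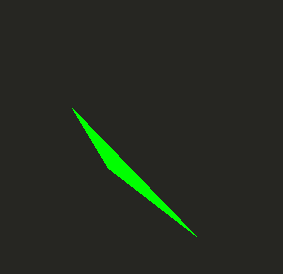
x1 = 108; y1 = 168; c = 'lime'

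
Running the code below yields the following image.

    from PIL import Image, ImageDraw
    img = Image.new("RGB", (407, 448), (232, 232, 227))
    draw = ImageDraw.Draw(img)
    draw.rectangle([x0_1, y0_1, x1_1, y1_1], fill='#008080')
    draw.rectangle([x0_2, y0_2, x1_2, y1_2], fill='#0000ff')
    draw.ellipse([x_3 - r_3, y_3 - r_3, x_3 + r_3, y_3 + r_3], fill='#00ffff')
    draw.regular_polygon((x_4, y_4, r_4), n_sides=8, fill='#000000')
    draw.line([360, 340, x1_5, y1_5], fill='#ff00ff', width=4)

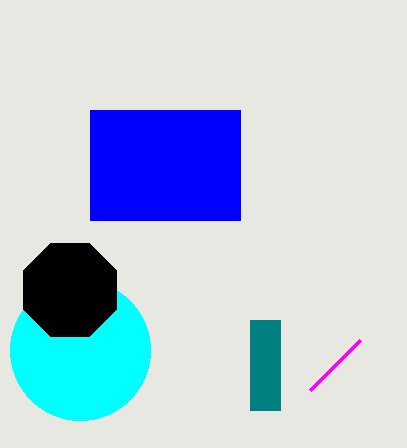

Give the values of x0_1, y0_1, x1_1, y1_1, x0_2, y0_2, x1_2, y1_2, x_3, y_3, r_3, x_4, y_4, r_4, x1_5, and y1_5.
x0_1 = 250; y0_1 = 320; x1_1 = 280; y1_1 = 410; x0_2 = 90; y0_2 = 110; x1_2 = 240; y1_2 = 220; x_3 = 80; y_3 = 350; r_3 = 70; x_4 = 70; y_4 = 290; r_4 = 50; x1_5 = 310; y1_5 = 390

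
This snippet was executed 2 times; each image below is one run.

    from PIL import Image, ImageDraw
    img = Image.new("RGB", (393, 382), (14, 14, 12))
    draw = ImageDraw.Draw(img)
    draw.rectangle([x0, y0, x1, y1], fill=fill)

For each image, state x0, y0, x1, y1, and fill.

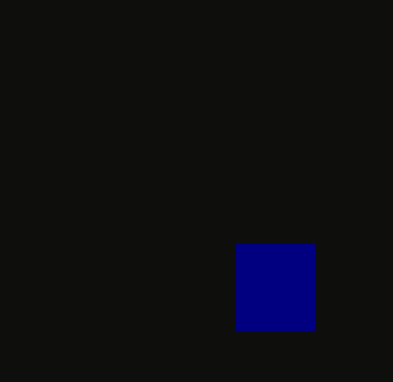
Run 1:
x0 = 236, y0 = 244, x1 = 314, y1 = 330, fill = 'navy'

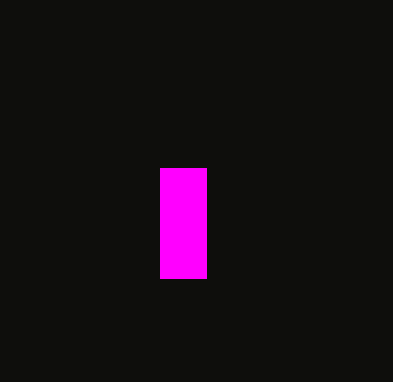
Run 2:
x0 = 160; y0 = 168; x1 = 206; y1 = 278; fill = 'magenta'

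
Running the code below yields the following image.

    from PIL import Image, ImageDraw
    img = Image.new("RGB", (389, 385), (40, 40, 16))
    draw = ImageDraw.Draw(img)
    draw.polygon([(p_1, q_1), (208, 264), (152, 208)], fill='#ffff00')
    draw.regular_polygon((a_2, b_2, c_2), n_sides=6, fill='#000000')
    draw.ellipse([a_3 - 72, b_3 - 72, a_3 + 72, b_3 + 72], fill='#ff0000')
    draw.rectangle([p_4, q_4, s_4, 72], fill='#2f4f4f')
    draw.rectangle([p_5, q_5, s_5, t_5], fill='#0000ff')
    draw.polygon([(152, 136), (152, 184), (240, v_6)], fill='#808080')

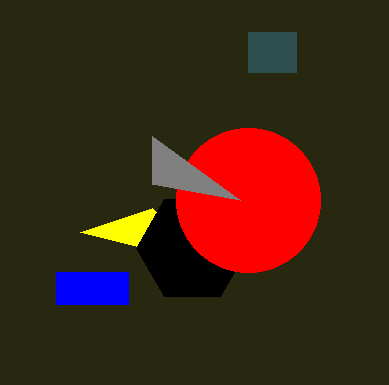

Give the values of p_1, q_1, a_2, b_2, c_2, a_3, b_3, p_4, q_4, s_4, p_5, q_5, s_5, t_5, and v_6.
p_1 = 80; q_1 = 232; a_2 = 192; b_2 = 248; c_2 = 56; a_3 = 248; b_3 = 200; p_4 = 248; q_4 = 32; s_4 = 296; p_5 = 56; q_5 = 272; s_5 = 128; t_5 = 304; v_6 = 200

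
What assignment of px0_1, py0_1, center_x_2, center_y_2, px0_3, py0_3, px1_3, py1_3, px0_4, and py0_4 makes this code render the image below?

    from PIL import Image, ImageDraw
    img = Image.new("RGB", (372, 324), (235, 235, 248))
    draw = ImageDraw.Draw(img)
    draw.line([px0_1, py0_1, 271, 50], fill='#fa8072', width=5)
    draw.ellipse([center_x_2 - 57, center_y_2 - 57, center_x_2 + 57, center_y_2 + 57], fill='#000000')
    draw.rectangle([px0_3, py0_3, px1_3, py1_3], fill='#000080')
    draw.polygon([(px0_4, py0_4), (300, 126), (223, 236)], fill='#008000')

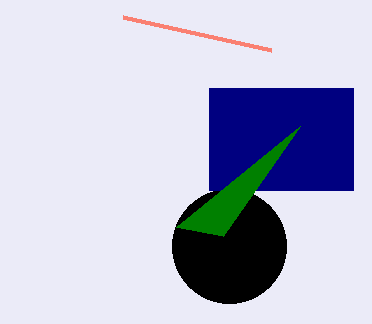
px0_1 = 123; py0_1 = 17; center_x_2 = 229; center_y_2 = 246; px0_3 = 209; py0_3 = 88; px1_3 = 353; py1_3 = 190; px0_4 = 176; py0_4 = 227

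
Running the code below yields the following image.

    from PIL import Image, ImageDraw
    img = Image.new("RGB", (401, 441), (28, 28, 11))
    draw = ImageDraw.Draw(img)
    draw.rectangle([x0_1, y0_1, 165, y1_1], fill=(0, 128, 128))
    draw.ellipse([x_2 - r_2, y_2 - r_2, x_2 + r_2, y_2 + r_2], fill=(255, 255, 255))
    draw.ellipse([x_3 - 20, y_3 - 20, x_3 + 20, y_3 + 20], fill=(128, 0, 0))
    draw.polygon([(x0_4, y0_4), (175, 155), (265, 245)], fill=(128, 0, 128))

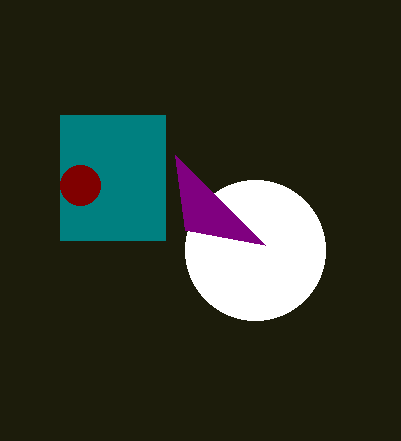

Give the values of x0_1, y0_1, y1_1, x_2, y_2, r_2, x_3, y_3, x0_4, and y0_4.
x0_1 = 60; y0_1 = 115; y1_1 = 240; x_2 = 255; y_2 = 250; r_2 = 70; x_3 = 80; y_3 = 185; x0_4 = 185; y0_4 = 230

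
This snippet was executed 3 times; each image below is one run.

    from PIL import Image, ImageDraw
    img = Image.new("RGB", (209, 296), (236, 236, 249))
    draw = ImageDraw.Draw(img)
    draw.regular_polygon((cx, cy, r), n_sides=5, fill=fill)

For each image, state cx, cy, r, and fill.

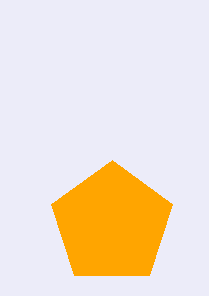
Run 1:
cx = 112
cy = 224
r = 64
fill = 'orange'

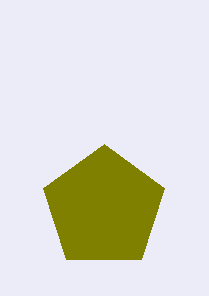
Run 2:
cx = 104; cy = 208; r = 64; fill = 'olive'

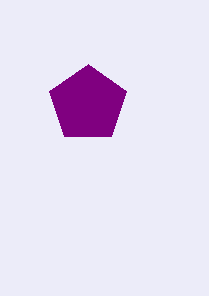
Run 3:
cx = 88, cy = 104, r = 40, fill = 'purple'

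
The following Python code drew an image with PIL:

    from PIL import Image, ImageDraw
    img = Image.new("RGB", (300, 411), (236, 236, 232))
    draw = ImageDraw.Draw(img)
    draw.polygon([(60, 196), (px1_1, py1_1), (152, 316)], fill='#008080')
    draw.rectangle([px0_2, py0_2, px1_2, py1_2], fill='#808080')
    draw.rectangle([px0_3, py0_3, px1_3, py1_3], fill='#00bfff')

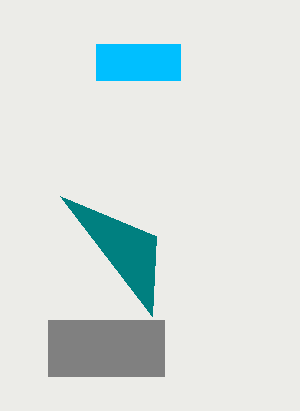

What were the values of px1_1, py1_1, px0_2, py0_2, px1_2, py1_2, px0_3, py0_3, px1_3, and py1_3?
px1_1 = 156
py1_1 = 236
px0_2 = 48
py0_2 = 320
px1_2 = 164
py1_2 = 376
px0_3 = 96
py0_3 = 44
px1_3 = 180
py1_3 = 80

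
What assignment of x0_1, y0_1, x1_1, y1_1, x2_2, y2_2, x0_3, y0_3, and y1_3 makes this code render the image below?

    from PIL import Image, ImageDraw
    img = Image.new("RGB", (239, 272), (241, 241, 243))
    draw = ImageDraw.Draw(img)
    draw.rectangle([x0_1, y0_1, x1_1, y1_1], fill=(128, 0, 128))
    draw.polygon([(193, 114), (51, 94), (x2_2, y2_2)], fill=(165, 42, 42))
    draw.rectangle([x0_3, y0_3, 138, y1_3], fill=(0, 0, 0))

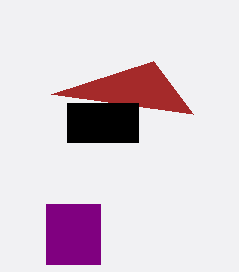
x0_1 = 46
y0_1 = 204
x1_1 = 100
y1_1 = 264
x2_2 = 153
y2_2 = 61
x0_3 = 67
y0_3 = 103
y1_3 = 142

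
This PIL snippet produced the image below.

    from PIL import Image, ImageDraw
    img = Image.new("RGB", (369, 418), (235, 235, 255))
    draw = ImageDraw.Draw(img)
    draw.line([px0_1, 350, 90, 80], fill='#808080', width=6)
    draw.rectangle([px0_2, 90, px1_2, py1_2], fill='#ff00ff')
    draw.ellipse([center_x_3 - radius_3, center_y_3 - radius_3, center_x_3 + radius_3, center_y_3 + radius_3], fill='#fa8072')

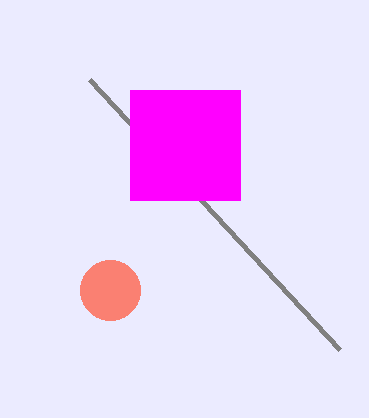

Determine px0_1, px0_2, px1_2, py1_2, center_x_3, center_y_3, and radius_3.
px0_1 = 340; px0_2 = 130; px1_2 = 240; py1_2 = 200; center_x_3 = 110; center_y_3 = 290; radius_3 = 30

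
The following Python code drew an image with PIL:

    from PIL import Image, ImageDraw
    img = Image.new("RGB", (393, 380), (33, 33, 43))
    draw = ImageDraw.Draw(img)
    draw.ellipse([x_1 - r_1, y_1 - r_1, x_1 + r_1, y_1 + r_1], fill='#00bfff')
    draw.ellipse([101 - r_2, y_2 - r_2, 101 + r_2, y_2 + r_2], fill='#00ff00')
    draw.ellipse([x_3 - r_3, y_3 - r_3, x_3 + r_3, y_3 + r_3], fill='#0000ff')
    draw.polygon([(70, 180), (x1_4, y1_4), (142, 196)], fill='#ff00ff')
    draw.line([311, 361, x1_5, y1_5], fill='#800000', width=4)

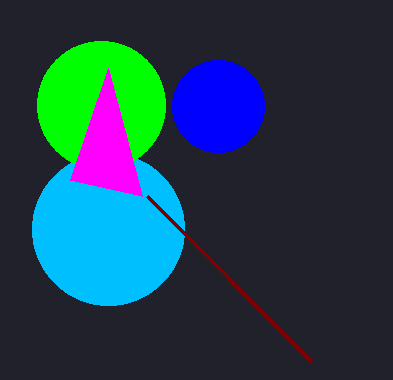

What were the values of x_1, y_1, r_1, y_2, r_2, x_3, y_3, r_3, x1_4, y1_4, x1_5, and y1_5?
x_1 = 108; y_1 = 229; r_1 = 76; y_2 = 105; r_2 = 64; x_3 = 218; y_3 = 106; r_3 = 46; x1_4 = 108; y1_4 = 68; x1_5 = 147; y1_5 = 196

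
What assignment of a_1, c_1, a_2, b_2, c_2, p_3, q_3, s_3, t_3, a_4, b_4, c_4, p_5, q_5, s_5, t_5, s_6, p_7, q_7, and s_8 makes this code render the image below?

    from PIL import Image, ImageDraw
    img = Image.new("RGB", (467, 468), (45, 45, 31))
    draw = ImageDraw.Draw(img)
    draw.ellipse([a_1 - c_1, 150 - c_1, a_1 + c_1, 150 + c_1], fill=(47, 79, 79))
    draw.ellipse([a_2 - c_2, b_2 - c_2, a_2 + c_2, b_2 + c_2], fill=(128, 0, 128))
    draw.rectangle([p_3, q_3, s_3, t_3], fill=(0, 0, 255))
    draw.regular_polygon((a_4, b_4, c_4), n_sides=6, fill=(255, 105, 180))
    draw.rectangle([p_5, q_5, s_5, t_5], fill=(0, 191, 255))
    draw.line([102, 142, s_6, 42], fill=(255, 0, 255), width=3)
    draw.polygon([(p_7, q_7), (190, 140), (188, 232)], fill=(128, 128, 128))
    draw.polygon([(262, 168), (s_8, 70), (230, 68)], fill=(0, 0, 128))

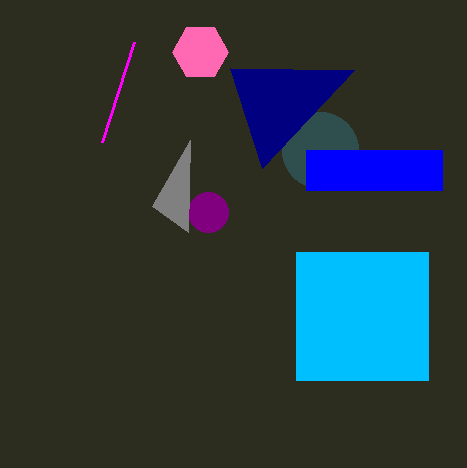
a_1 = 320
c_1 = 38
a_2 = 208
b_2 = 212
c_2 = 20
p_3 = 306
q_3 = 150
s_3 = 442
t_3 = 190
a_4 = 200
b_4 = 52
c_4 = 28
p_5 = 296
q_5 = 252
s_5 = 428
t_5 = 380
s_6 = 134
p_7 = 152
q_7 = 206
s_8 = 354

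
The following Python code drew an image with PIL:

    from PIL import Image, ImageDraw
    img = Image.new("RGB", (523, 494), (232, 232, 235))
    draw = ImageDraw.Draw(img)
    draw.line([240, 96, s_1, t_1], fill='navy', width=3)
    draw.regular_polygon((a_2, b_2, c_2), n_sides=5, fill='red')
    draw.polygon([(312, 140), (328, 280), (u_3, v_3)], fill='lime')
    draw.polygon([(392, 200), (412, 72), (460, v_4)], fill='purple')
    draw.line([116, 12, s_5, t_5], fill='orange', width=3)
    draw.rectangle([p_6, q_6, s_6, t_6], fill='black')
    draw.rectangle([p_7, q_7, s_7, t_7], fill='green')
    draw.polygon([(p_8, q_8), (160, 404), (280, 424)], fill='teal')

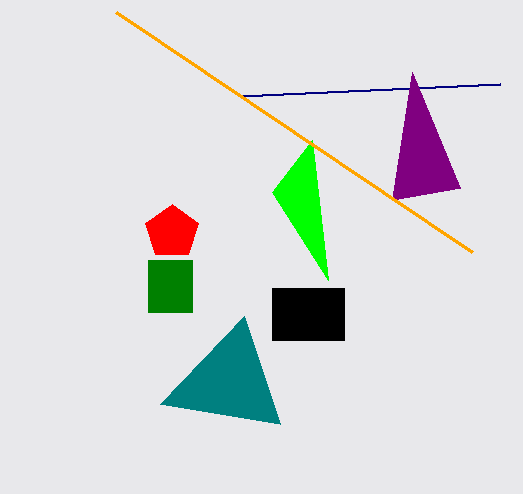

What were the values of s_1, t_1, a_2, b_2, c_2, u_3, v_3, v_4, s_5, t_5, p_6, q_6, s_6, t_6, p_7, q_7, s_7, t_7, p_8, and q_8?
s_1 = 500; t_1 = 84; a_2 = 172; b_2 = 232; c_2 = 28; u_3 = 272; v_3 = 192; v_4 = 188; s_5 = 472; t_5 = 252; p_6 = 272; q_6 = 288; s_6 = 344; t_6 = 340; p_7 = 148; q_7 = 260; s_7 = 192; t_7 = 312; p_8 = 244; q_8 = 316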